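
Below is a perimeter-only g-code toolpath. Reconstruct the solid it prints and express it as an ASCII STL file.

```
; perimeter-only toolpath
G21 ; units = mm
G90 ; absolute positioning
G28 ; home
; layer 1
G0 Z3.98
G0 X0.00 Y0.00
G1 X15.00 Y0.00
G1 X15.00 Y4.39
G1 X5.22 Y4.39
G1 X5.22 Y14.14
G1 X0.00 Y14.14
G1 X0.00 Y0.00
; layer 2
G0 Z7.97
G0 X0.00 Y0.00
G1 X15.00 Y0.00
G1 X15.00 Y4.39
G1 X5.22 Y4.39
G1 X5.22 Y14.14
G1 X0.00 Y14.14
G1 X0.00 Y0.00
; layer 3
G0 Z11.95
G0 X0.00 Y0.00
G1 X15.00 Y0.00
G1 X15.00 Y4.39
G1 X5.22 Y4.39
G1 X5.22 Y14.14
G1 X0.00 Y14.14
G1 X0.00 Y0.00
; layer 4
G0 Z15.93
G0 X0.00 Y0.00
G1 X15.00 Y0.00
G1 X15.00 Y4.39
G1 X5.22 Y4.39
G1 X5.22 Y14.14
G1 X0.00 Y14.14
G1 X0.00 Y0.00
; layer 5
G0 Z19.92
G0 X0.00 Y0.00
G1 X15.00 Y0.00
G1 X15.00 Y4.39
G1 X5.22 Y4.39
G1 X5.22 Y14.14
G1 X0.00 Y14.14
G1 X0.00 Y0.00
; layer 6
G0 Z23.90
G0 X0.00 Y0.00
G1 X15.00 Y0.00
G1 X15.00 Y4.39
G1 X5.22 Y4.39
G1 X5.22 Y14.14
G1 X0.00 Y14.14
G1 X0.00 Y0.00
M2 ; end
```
solid part
  facet normal 0.0000 0.0000 -1.0000
    outer loop
      vertex 15.00 4.39 0.00
      vertex 15.00 0.00 0.00
      vertex 0.00 0.00 0.00
    endloop
  endfacet
  facet normal 0.0000 0.0000 -1.0000
    outer loop
      vertex 5.22 4.39 0.00
      vertex 15.00 4.39 0.00
      vertex 0.00 0.00 0.00
    endloop
  endfacet
  facet normal 0.0000 0.0000 -1.0000
    outer loop
      vertex 5.22 14.14 0.00
      vertex 5.22 4.39 0.00
      vertex 0.00 0.00 0.00
    endloop
  endfacet
  facet normal 0.0000 0.0000 -1.0000
    outer loop
      vertex 0.00 14.14 0.00
      vertex 5.22 14.14 0.00
      vertex 0.00 0.00 0.00
    endloop
  endfacet
  facet normal 0.0000 0.0000 1.0000
    outer loop
      vertex 0.00 0.00 23.90
      vertex 15.00 0.00 23.90
      vertex 15.00 4.39 23.90
    endloop
  endfacet
  facet normal 0.0000 0.0000 1.0000
    outer loop
      vertex 0.00 0.00 23.90
      vertex 15.00 4.39 23.90
      vertex 5.22 4.39 23.90
    endloop
  endfacet
  facet normal 0.0000 0.0000 1.0000
    outer loop
      vertex 0.00 0.00 23.90
      vertex 5.22 4.39 23.90
      vertex 5.22 14.14 23.90
    endloop
  endfacet
  facet normal 0.0000 0.0000 1.0000
    outer loop
      vertex 0.00 0.00 23.90
      vertex 5.22 14.14 23.90
      vertex 0.00 14.14 23.90
    endloop
  endfacet
  facet normal 0.0000 -1.0000 0.0000
    outer loop
      vertex 0.00 0.00 0.00
      vertex 15.00 0.00 0.00
      vertex 15.00 0.00 23.90
    endloop
  endfacet
  facet normal 0.0000 -1.0000 0.0000
    outer loop
      vertex 0.00 0.00 0.00
      vertex 15.00 0.00 23.90
      vertex 0.00 0.00 23.90
    endloop
  endfacet
  facet normal 1.0000 0.0000 0.0000
    outer loop
      vertex 15.00 0.00 0.00
      vertex 15.00 4.39 0.00
      vertex 15.00 4.39 23.90
    endloop
  endfacet
  facet normal 1.0000 0.0000 0.0000
    outer loop
      vertex 15.00 0.00 0.00
      vertex 15.00 4.39 23.90
      vertex 15.00 0.00 23.90
    endloop
  endfacet
  facet normal 0.0000 1.0000 0.0000
    outer loop
      vertex 15.00 4.39 0.00
      vertex 5.22 4.39 0.00
      vertex 5.22 4.39 23.90
    endloop
  endfacet
  facet normal 0.0000 1.0000 0.0000
    outer loop
      vertex 15.00 4.39 0.00
      vertex 5.22 4.39 23.90
      vertex 15.00 4.39 23.90
    endloop
  endfacet
  facet normal 1.0000 0.0000 0.0000
    outer loop
      vertex 5.22 4.39 0.00
      vertex 5.22 14.14 0.00
      vertex 5.22 14.14 23.90
    endloop
  endfacet
  facet normal 1.0000 0.0000 0.0000
    outer loop
      vertex 5.22 4.39 0.00
      vertex 5.22 14.14 23.90
      vertex 5.22 4.39 23.90
    endloop
  endfacet
  facet normal 0.0000 1.0000 0.0000
    outer loop
      vertex 5.22 14.14 0.00
      vertex 0.00 14.14 0.00
      vertex 0.00 14.14 23.90
    endloop
  endfacet
  facet normal 0.0000 1.0000 0.0000
    outer loop
      vertex 5.22 14.14 0.00
      vertex 0.00 14.14 23.90
      vertex 5.22 14.14 23.90
    endloop
  endfacet
  facet normal -1.0000 0.0000 0.0000
    outer loop
      vertex 0.00 14.14 0.00
      vertex 0.00 0.00 0.00
      vertex 0.00 0.00 23.90
    endloop
  endfacet
  facet normal -1.0000 0.0000 0.0000
    outer loop
      vertex 0.00 14.14 0.00
      vertex 0.00 0.00 23.90
      vertex 0.00 14.14 23.90
    endloop
  endfacet
endsolid part

The G0 Z moves step by Δz≈3.98 mm. Every layer's G1 loop is the same polygon, so the solid is a straight extrusion of it from z=0 to z≈23.9. Closing with flat bottom and top caps and triangulating gives 20 facets — an L-shaped prism: outer 15 × 14.1 mm, arm thicknesses ≈ 4.39 mm (horizontal) and 5.22 mm (vertical), extruded 23.9 mm in z.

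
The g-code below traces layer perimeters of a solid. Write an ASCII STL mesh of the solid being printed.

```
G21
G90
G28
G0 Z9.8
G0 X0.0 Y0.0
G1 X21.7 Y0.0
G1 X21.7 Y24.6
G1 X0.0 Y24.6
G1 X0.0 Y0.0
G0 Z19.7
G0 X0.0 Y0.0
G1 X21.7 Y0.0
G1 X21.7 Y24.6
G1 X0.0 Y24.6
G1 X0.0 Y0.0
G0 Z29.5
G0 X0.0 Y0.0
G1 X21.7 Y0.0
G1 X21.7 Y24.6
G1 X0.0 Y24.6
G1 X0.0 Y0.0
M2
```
solid part
  facet normal 0.0000 0.0000 -1.0000
    outer loop
      vertex 21.7 24.6 0.0
      vertex 21.7 0.0 0.0
      vertex 0.0 0.0 0.0
    endloop
  endfacet
  facet normal 0.0000 0.0000 -1.0000
    outer loop
      vertex 0.0 24.6 0.0
      vertex 21.7 24.6 0.0
      vertex 0.0 0.0 0.0
    endloop
  endfacet
  facet normal 0.0000 0.0000 1.0000
    outer loop
      vertex 0.0 0.0 29.5
      vertex 21.7 0.0 29.5
      vertex 21.7 24.6 29.5
    endloop
  endfacet
  facet normal 0.0000 0.0000 1.0000
    outer loop
      vertex 0.0 0.0 29.5
      vertex 21.7 24.6 29.5
      vertex 0.0 24.6 29.5
    endloop
  endfacet
  facet normal 0.0000 -1.0000 0.0000
    outer loop
      vertex 0.0 0.0 0.0
      vertex 21.7 0.0 0.0
      vertex 21.7 0.0 29.5
    endloop
  endfacet
  facet normal 0.0000 -1.0000 0.0000
    outer loop
      vertex 0.0 0.0 0.0
      vertex 21.7 0.0 29.5
      vertex 0.0 0.0 29.5
    endloop
  endfacet
  facet normal 0.0000 1.0000 0.0000
    outer loop
      vertex 21.7 24.6 29.5
      vertex 21.7 24.6 0.0
      vertex 0.0 24.6 0.0
    endloop
  endfacet
  facet normal 0.0000 1.0000 0.0000
    outer loop
      vertex 0.0 24.6 29.5
      vertex 21.7 24.6 29.5
      vertex 0.0 24.6 0.0
    endloop
  endfacet
  facet normal -1.0000 0.0000 0.0000
    outer loop
      vertex 0.0 24.6 29.5
      vertex 0.0 24.6 0.0
      vertex 0.0 0.0 0.0
    endloop
  endfacet
  facet normal -1.0000 0.0000 0.0000
    outer loop
      vertex 0.0 0.0 29.5
      vertex 0.0 24.6 29.5
      vertex 0.0 0.0 0.0
    endloop
  endfacet
  facet normal 1.0000 0.0000 0.0000
    outer loop
      vertex 21.7 0.0 0.0
      vertex 21.7 24.6 0.0
      vertex 21.7 24.6 29.5
    endloop
  endfacet
  facet normal 1.0000 0.0000 0.0000
    outer loop
      vertex 21.7 0.0 0.0
      vertex 21.7 24.6 29.5
      vertex 21.7 0.0 29.5
    endloop
  endfacet
endsolid part

The G0 Z moves step by Δz≈9.8 mm. Every layer's G1 loop is the same polygon, so the solid is a straight extrusion of it from z=0 to z≈29.5. Closing with flat bottom and top caps and triangulating gives 12 facets — a rectangular box, roughly 21.7 × 24.6 mm footprint and 29.5 mm tall.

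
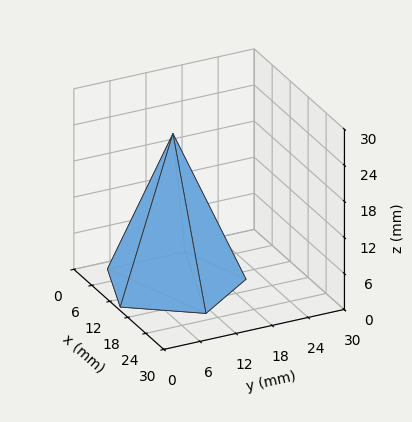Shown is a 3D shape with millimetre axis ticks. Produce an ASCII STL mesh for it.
Reading the render: the shape is a regular 5-sided pyramid, base circumscribed radius ≈ 11 mm, apex at z ≈ 25 mm (dimensions read to the nearest mm from the axis ticks). For the STL, each face is triangulated and given an outward normal.

solid part
  facet normal 0.0000 0.0000 -1.0000
    outer loop
      vertex 2.101 17.466 0.000
      vertex 14.399 21.462 0.000
      vertex 22.000 11.000 0.000
    endloop
  endfacet
  facet normal 0.0000 0.0000 -1.0000
    outer loop
      vertex 2.101 4.534 0.000
      vertex 2.101 17.466 0.000
      vertex 22.000 11.000 0.000
    endloop
  endfacet
  facet normal 0.0000 0.0000 -1.0000
    outer loop
      vertex 14.399 0.538 0.000
      vertex 2.101 4.534 0.000
      vertex 22.000 11.000 0.000
    endloop
  endfacet
  facet normal 0.7622 0.5537 0.3354
    outer loop
      vertex 22.000 11.000 0.000
      vertex 14.399 21.462 0.000
      vertex 11.000 11.000 25.000
    endloop
  endfacet
  facet normal -0.2911 0.8960 0.3354
    outer loop
      vertex 14.399 21.462 0.000
      vertex 2.101 17.466 0.000
      vertex 11.000 11.000 25.000
    endloop
  endfacet
  facet normal -0.9421 0.0000 0.3353
    outer loop
      vertex 2.101 17.466 0.000
      vertex 2.101 4.534 0.000
      vertex 11.000 11.000 25.000
    endloop
  endfacet
  facet normal -0.2911 -0.8960 0.3354
    outer loop
      vertex 2.101 4.534 0.000
      vertex 14.399 0.538 0.000
      vertex 11.000 11.000 25.000
    endloop
  endfacet
  facet normal 0.7622 -0.5537 0.3354
    outer loop
      vertex 14.399 0.538 0.000
      vertex 22.000 11.000 0.000
      vertex 11.000 11.000 25.000
    endloop
  endfacet
endsolid part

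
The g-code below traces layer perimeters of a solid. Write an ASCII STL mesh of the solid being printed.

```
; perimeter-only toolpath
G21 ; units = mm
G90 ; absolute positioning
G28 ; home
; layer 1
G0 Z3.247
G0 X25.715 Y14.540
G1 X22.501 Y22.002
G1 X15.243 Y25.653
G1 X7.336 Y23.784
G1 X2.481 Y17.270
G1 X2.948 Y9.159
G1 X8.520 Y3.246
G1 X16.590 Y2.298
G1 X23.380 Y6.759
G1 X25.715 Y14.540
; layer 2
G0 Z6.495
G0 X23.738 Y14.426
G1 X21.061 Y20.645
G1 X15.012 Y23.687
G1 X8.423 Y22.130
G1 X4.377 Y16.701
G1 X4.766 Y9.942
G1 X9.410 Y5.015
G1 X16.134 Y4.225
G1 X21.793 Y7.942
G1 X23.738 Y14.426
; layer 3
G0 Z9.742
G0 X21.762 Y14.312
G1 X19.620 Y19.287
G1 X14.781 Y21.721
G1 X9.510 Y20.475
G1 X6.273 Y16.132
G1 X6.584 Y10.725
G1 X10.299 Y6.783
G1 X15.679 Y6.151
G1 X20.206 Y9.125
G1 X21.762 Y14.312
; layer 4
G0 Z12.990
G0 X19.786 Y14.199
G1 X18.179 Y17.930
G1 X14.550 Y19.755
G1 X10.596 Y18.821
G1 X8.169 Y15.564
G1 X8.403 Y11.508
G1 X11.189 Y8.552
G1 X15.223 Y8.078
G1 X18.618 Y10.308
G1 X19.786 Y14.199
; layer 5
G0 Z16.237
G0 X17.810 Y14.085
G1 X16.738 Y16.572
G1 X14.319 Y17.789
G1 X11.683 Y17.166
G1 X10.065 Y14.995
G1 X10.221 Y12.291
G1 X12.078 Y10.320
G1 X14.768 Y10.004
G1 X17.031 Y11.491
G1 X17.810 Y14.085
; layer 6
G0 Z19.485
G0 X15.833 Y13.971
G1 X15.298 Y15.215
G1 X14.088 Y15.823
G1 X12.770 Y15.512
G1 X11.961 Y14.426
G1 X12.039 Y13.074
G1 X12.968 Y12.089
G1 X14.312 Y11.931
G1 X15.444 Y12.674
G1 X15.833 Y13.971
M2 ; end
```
solid part
  facet normal 0.0000 0.0000 -1.0000
    outer loop
      vertex 15.474 27.619 0.000
      vertex 23.942 23.360 0.000
      vertex 27.691 14.654 0.000
    endloop
  endfacet
  facet normal 0.0000 0.0000 -1.0000
    outer loop
      vertex 6.249 25.439 0.000
      vertex 15.474 27.619 0.000
      vertex 27.691 14.654 0.000
    endloop
  endfacet
  facet normal 0.0000 0.0000 -1.0000
    outer loop
      vertex 0.585 17.839 0.000
      vertex 6.249 25.439 0.000
      vertex 27.691 14.654 0.000
    endloop
  endfacet
  facet normal 0.0000 0.0000 -1.0000
    outer loop
      vertex 1.130 8.376 0.000
      vertex 0.585 17.839 0.000
      vertex 27.691 14.654 0.000
    endloop
  endfacet
  facet normal 0.0000 0.0000 -1.0000
    outer loop
      vertex 7.631 1.478 0.000
      vertex 1.130 8.376 0.000
      vertex 27.691 14.654 0.000
    endloop
  endfacet
  facet normal 0.0000 0.0000 -1.0000
    outer loop
      vertex 17.045 0.372 0.000
      vertex 7.631 1.478 0.000
      vertex 27.691 14.654 0.000
    endloop
  endfacet
  facet normal 0.0000 0.0000 -1.0000
    outer loop
      vertex 24.967 5.576 0.000
      vertex 17.045 0.372 0.000
      vertex 27.691 14.654 0.000
    endloop
  endfacet
  facet normal 0.7970 0.3432 0.4970
    outer loop
      vertex 27.691 14.654 0.000
      vertex 23.942 23.360 0.000
      vertex 13.857 13.857 22.732
    endloop
  endfacet
  facet normal 0.3899 0.7752 0.4970
    outer loop
      vertex 23.942 23.360 0.000
      vertex 15.474 27.619 0.000
      vertex 13.857 13.857 22.732
    endloop
  endfacet
  facet normal -0.1996 0.8445 0.4970
    outer loop
      vertex 15.474 27.619 0.000
      vertex 6.249 25.439 0.000
      vertex 13.857 13.857 22.732
    endloop
  endfacet
  facet normal -0.6958 0.5185 0.4970
    outer loop
      vertex 6.249 25.439 0.000
      vertex 0.585 17.839 0.000
      vertex 13.857 13.857 22.732
    endloop
  endfacet
  facet normal -0.8663 -0.0499 0.4970
    outer loop
      vertex 0.585 17.839 0.000
      vertex 1.130 8.376 0.000
      vertex 13.857 13.857 22.732
    endloop
  endfacet
  facet normal -0.6315 -0.5951 0.4970
    outer loop
      vertex 1.130 8.376 0.000
      vertex 7.631 1.478 0.000
      vertex 13.857 13.857 22.732
    endloop
  endfacet
  facet normal -0.1012 -0.8618 0.4970
    outer loop
      vertex 7.631 1.478 0.000
      vertex 17.045 0.372 0.000
      vertex 13.857 13.857 22.732
    endloop
  endfacet
  facet normal 0.4764 -0.7252 0.4970
    outer loop
      vertex 17.045 0.372 0.000
      vertex 24.967 5.576 0.000
      vertex 13.857 13.857 22.732
    endloop
  endfacet
  facet normal 0.8311 -0.2494 0.4970
    outer loop
      vertex 24.967 5.576 0.000
      vertex 27.691 14.654 0.000
      vertex 13.857 13.857 22.732
    endloop
  endfacet
endsolid part

The G0 Z moves step by Δz≈3.247 mm. The G1 loops shrink linearly with z, so the solid tapers from its base footprint up to z≈22.7. Closing with a flat bottom cap and the tapered top and triangulating gives 16 facets — a regular 9-sided pyramid, base circumscribed radius ≈ 13.9 mm, apex at z ≈ 22.7 mm.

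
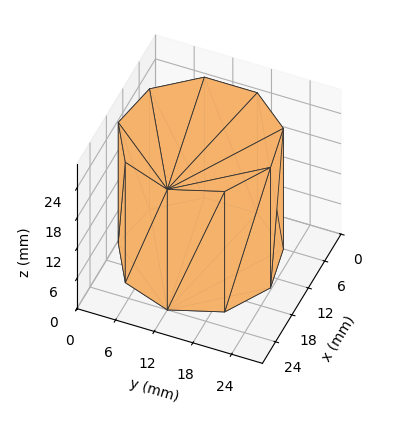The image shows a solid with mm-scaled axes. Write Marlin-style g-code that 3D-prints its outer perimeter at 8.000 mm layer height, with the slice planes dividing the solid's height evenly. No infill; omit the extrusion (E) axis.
Reading the render: the shape is a regular 9-sided prism (a cylinder approximated with 9 flat sides), circumscribed radius ≈ 12 mm, height ≈ 24 mm (dimensions read to the nearest mm from the axis ticks). For the g-code, the solid's height is divided into equal slices at the stated Δz and each level perimeter traced with G1 moves after a G0 lift.

; perimeter-only toolpath
G21 ; units = mm
G90 ; absolute positioning
G28 ; home
; layer 1
G0 Z8.000
G0 X24.000 Y12.000
G1 X21.193 Y19.713
G1 X14.084 Y23.818
G1 X6.000 Y22.392
G1 X0.724 Y16.104
G1 X0.724 Y7.896
G1 X6.000 Y1.608
G1 X14.084 Y0.182
G1 X21.193 Y4.287
G1 X24.000 Y12.000
; layer 2
G0 Z16.000
G0 X24.000 Y12.000
G1 X21.193 Y19.713
G1 X14.084 Y23.818
G1 X6.000 Y22.392
G1 X0.724 Y16.104
G1 X0.724 Y7.896
G1 X6.000 Y1.608
G1 X14.084 Y0.182
G1 X21.193 Y4.287
G1 X24.000 Y12.000
; layer 3
G0 Z24.000
G0 X24.000 Y12.000
G1 X21.193 Y19.713
G1 X14.084 Y23.818
G1 X6.000 Y22.392
G1 X0.724 Y16.104
G1 X0.724 Y7.896
G1 X6.000 Y1.608
G1 X14.084 Y0.182
G1 X21.193 Y4.287
G1 X24.000 Y12.000
M2 ; end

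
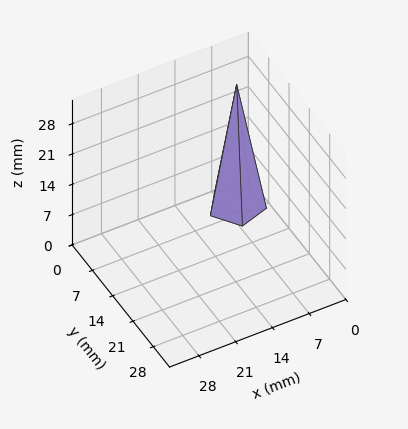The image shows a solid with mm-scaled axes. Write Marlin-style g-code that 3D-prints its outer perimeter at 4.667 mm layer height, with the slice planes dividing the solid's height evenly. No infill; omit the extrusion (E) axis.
Reading the render: the shape is a regular 5-sided pyramid, base circumscribed radius ≈ 5 mm, apex at z ≈ 28 mm (dimensions read to the nearest mm from the axis ticks). For the g-code, the solid's height is divided into equal slices at the stated Δz and each level perimeter traced with G1 moves after a G0 lift.

; perimeter-only toolpath
G21 ; units = mm
G90 ; absolute positioning
G28 ; home
; layer 1
G0 Z4.667
G0 X9.167 Y5.000
G1 X6.287 Y8.963
G1 X1.629 Y7.449
G1 X1.629 Y2.551
G1 X6.287 Y1.038
G1 X9.167 Y5.000
; layer 2
G0 Z9.333
G0 X8.333 Y5.000
G1 X6.030 Y8.170
G1 X2.303 Y6.959
G1 X2.303 Y3.041
G1 X6.030 Y1.830
G1 X8.333 Y5.000
; layer 3
G0 Z14.000
G0 X7.500 Y5.000
G1 X5.772 Y7.378
G1 X2.978 Y6.470
G1 X2.978 Y3.530
G1 X5.772 Y2.623
G1 X7.500 Y5.000
; layer 4
G0 Z18.667
G0 X6.667 Y5.000
G1 X5.515 Y6.585
G1 X3.652 Y5.980
G1 X3.652 Y4.020
G1 X5.515 Y3.415
G1 X6.667 Y5.000
; layer 5
G0 Z23.333
G0 X5.833 Y5.000
G1 X5.258 Y5.793
G1 X4.326 Y5.490
G1 X4.326 Y4.510
G1 X5.258 Y4.208
G1 X5.833 Y5.000
M2 ; end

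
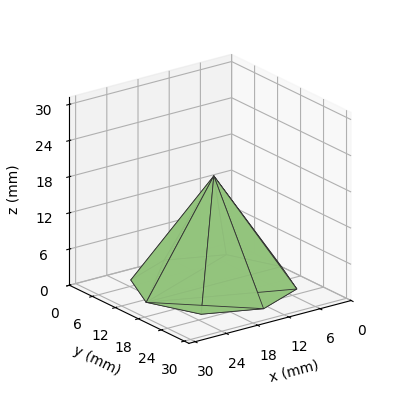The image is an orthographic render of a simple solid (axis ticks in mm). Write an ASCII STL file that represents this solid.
Reading the render: the shape is a regular 8-sided pyramid, base circumscribed radius ≈ 13 mm, apex at z ≈ 18 mm (dimensions read to the nearest mm from the axis ticks). For the STL, each face is triangulated and given an outward normal.

solid part
  facet normal 0.0000 0.0000 -1.0000
    outer loop
      vertex 13.00 26.00 0.00
      vertex 22.19 22.19 0.00
      vertex 26.00 13.00 0.00
    endloop
  endfacet
  facet normal 0.0000 0.0000 -1.0000
    outer loop
      vertex 3.81 22.19 0.00
      vertex 13.00 26.00 0.00
      vertex 26.00 13.00 0.00
    endloop
  endfacet
  facet normal 0.0000 0.0000 -1.0000
    outer loop
      vertex 0.00 13.00 0.00
      vertex 3.81 22.19 0.00
      vertex 26.00 13.00 0.00
    endloop
  endfacet
  facet normal 0.0000 0.0000 -1.0000
    outer loop
      vertex 3.81 3.81 0.00
      vertex 0.00 13.00 0.00
      vertex 26.00 13.00 0.00
    endloop
  endfacet
  facet normal 0.0000 0.0000 -1.0000
    outer loop
      vertex 13.00 0.00 0.00
      vertex 3.81 3.81 0.00
      vertex 26.00 13.00 0.00
    endloop
  endfacet
  facet normal 0.0000 0.0000 -1.0000
    outer loop
      vertex 22.19 3.81 0.00
      vertex 13.00 0.00 0.00
      vertex 26.00 13.00 0.00
    endloop
  endfacet
  facet normal 0.7684 0.3186 0.5550
    outer loop
      vertex 26.00 13.00 0.00
      vertex 22.19 22.19 0.00
      vertex 13.00 13.00 18.00
    endloop
  endfacet
  facet normal 0.3186 0.7684 0.5550
    outer loop
      vertex 22.19 22.19 0.00
      vertex 13.00 26.00 0.00
      vertex 13.00 13.00 18.00
    endloop
  endfacet
  facet normal -0.3186 0.7684 0.5550
    outer loop
      vertex 13.00 26.00 0.00
      vertex 3.81 22.19 0.00
      vertex 13.00 13.00 18.00
    endloop
  endfacet
  facet normal -0.7684 0.3186 0.5550
    outer loop
      vertex 3.81 22.19 0.00
      vertex 0.00 13.00 0.00
      vertex 13.00 13.00 18.00
    endloop
  endfacet
  facet normal -0.7684 -0.3186 0.5550
    outer loop
      vertex 0.00 13.00 0.00
      vertex 3.81 3.81 0.00
      vertex 13.00 13.00 18.00
    endloop
  endfacet
  facet normal -0.3186 -0.7684 0.5550
    outer loop
      vertex 3.81 3.81 0.00
      vertex 13.00 0.00 0.00
      vertex 13.00 13.00 18.00
    endloop
  endfacet
  facet normal 0.3186 -0.7684 0.5550
    outer loop
      vertex 13.00 0.00 0.00
      vertex 22.19 3.81 0.00
      vertex 13.00 13.00 18.00
    endloop
  endfacet
  facet normal 0.7684 -0.3186 0.5550
    outer loop
      vertex 22.19 3.81 0.00
      vertex 26.00 13.00 0.00
      vertex 13.00 13.00 18.00
    endloop
  endfacet
endsolid part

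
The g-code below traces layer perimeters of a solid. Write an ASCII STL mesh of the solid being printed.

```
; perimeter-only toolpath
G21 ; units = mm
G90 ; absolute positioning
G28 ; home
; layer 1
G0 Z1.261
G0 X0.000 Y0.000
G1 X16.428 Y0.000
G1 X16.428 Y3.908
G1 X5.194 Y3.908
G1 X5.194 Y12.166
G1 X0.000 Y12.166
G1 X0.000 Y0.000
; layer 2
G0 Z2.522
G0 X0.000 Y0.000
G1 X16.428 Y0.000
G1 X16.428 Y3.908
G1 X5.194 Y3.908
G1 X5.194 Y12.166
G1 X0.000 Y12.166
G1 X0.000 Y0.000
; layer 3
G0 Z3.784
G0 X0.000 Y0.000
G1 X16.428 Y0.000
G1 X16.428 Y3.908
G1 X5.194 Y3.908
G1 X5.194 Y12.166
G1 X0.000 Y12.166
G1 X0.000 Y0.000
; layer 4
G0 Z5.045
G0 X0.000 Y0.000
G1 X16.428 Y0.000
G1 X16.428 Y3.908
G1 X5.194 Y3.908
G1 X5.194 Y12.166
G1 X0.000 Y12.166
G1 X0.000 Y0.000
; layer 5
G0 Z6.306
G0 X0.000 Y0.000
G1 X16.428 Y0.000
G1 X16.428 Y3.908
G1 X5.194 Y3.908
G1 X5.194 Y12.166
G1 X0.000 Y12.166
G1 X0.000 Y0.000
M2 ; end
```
solid part
  facet normal 0.0000 0.0000 -1.0000
    outer loop
      vertex 16.428 3.908 0.000
      vertex 16.428 0.000 0.000
      vertex 0.000 0.000 0.000
    endloop
  endfacet
  facet normal 0.0000 0.0000 -1.0000
    outer loop
      vertex 5.194 3.908 0.000
      vertex 16.428 3.908 0.000
      vertex 0.000 0.000 0.000
    endloop
  endfacet
  facet normal 0.0000 0.0000 -1.0000
    outer loop
      vertex 5.194 12.166 0.000
      vertex 5.194 3.908 0.000
      vertex 0.000 0.000 0.000
    endloop
  endfacet
  facet normal 0.0000 0.0000 -1.0000
    outer loop
      vertex 0.000 12.166 0.000
      vertex 5.194 12.166 0.000
      vertex 0.000 0.000 0.000
    endloop
  endfacet
  facet normal 0.0000 0.0000 1.0000
    outer loop
      vertex 0.000 0.000 6.306
      vertex 16.428 0.000 6.306
      vertex 16.428 3.908 6.306
    endloop
  endfacet
  facet normal 0.0000 0.0000 1.0000
    outer loop
      vertex 0.000 0.000 6.306
      vertex 16.428 3.908 6.306
      vertex 5.194 3.908 6.306
    endloop
  endfacet
  facet normal 0.0000 0.0000 1.0000
    outer loop
      vertex 0.000 0.000 6.306
      vertex 5.194 3.908 6.306
      vertex 5.194 12.166 6.306
    endloop
  endfacet
  facet normal 0.0000 0.0000 1.0000
    outer loop
      vertex 0.000 0.000 6.306
      vertex 5.194 12.166 6.306
      vertex 0.000 12.166 6.306
    endloop
  endfacet
  facet normal 0.0000 -1.0000 0.0000
    outer loop
      vertex 0.000 0.000 0.000
      vertex 16.428 0.000 0.000
      vertex 16.428 0.000 6.306
    endloop
  endfacet
  facet normal 0.0000 -1.0000 0.0000
    outer loop
      vertex 0.000 0.000 0.000
      vertex 16.428 0.000 6.306
      vertex 0.000 0.000 6.306
    endloop
  endfacet
  facet normal 1.0000 0.0000 0.0000
    outer loop
      vertex 16.428 0.000 0.000
      vertex 16.428 3.908 0.000
      vertex 16.428 3.908 6.306
    endloop
  endfacet
  facet normal 1.0000 0.0000 0.0000
    outer loop
      vertex 16.428 0.000 0.000
      vertex 16.428 3.908 6.306
      vertex 16.428 0.000 6.306
    endloop
  endfacet
  facet normal 0.0000 1.0000 0.0000
    outer loop
      vertex 16.428 3.908 0.000
      vertex 5.194 3.908 0.000
      vertex 5.194 3.908 6.306
    endloop
  endfacet
  facet normal 0.0000 1.0000 0.0000
    outer loop
      vertex 16.428 3.908 0.000
      vertex 5.194 3.908 6.306
      vertex 16.428 3.908 6.306
    endloop
  endfacet
  facet normal 1.0000 0.0000 0.0000
    outer loop
      vertex 5.194 3.908 0.000
      vertex 5.194 12.166 0.000
      vertex 5.194 12.166 6.306
    endloop
  endfacet
  facet normal 1.0000 0.0000 0.0000
    outer loop
      vertex 5.194 3.908 0.000
      vertex 5.194 12.166 6.306
      vertex 5.194 3.908 6.306
    endloop
  endfacet
  facet normal 0.0000 1.0000 0.0000
    outer loop
      vertex 5.194 12.166 0.000
      vertex 0.000 12.166 0.000
      vertex 0.000 12.166 6.306
    endloop
  endfacet
  facet normal 0.0000 1.0000 0.0000
    outer loop
      vertex 5.194 12.166 0.000
      vertex 0.000 12.166 6.306
      vertex 5.194 12.166 6.306
    endloop
  endfacet
  facet normal -1.0000 0.0000 0.0000
    outer loop
      vertex 0.000 12.166 0.000
      vertex 0.000 0.000 0.000
      vertex 0.000 0.000 6.306
    endloop
  endfacet
  facet normal -1.0000 0.0000 0.0000
    outer loop
      vertex 0.000 12.166 0.000
      vertex 0.000 0.000 6.306
      vertex 0.000 12.166 6.306
    endloop
  endfacet
endsolid part

The G0 Z moves step by Δz≈1.261 mm. Every layer's G1 loop is the same polygon, so the solid is a straight extrusion of it from z=0 to z≈6.31. Closing with flat bottom and top caps and triangulating gives 20 facets — an L-shaped prism: outer 16.4 × 12.2 mm, arm thicknesses ≈ 3.91 mm (horizontal) and 5.19 mm (vertical), extruded 6.31 mm in z.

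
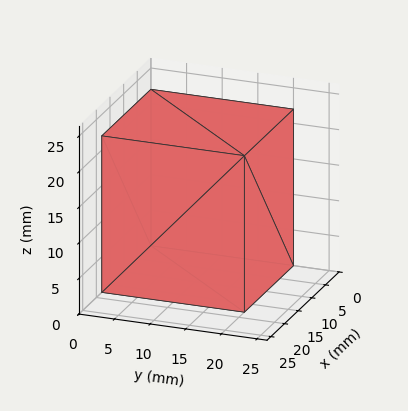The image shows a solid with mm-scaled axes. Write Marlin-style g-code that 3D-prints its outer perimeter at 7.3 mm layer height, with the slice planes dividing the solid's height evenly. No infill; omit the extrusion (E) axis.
Reading the render: the shape is a rectangular box, roughly 18 × 20 mm footprint and 22 mm tall (dimensions read to the nearest mm from the axis ticks). For the g-code, the solid's height is divided into equal slices at the stated Δz and each level perimeter traced with G1 moves after a G0 lift.

; perimeter-only toolpath
G21 ; units = mm
G90 ; absolute positioning
G28 ; home
; layer 1
G0 Z7.3
G0 X0.0 Y0.0
G1 X18.0 Y0.0
G1 X18.0 Y20.0
G1 X0.0 Y20.0
G1 X0.0 Y0.0
; layer 2
G0 Z14.7
G0 X0.0 Y0.0
G1 X18.0 Y0.0
G1 X18.0 Y20.0
G1 X0.0 Y20.0
G1 X0.0 Y0.0
; layer 3
G0 Z22.0
G0 X0.0 Y0.0
G1 X18.0 Y0.0
G1 X18.0 Y20.0
G1 X0.0 Y20.0
G1 X0.0 Y0.0
M2 ; end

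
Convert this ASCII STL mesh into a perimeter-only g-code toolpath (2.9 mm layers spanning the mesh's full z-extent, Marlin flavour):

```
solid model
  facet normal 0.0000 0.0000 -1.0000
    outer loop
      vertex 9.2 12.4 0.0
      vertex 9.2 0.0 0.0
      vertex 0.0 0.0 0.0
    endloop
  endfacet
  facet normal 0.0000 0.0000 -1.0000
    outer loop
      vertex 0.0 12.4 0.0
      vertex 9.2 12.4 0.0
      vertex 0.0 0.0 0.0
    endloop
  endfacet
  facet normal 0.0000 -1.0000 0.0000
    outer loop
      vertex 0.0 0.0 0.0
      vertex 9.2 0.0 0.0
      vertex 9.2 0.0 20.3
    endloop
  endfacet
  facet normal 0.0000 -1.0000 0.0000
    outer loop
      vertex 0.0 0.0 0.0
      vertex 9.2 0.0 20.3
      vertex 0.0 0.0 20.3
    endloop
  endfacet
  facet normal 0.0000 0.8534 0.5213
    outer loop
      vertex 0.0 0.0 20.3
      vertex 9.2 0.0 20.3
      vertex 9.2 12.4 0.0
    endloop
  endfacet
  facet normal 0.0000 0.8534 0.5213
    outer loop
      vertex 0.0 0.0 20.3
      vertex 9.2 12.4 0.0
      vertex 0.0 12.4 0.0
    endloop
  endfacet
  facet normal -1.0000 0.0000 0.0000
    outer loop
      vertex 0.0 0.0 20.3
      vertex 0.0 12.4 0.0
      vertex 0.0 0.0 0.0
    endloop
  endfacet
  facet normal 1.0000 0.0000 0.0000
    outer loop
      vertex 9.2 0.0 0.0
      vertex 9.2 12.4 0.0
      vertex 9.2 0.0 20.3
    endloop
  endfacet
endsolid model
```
; perimeter-only toolpath
G21 ; units = mm
G90 ; absolute positioning
G28 ; home
; layer 1
G0 Z2.9
G0 X0.0 Y0.0
G1 X9.2 Y0.0
G1 X9.2 Y10.6
G1 X0.0 Y10.6
G1 X0.0 Y0.0
; layer 2
G0 Z5.8
G0 X0.0 Y0.0
G1 X9.2 Y0.0
G1 X9.2 Y8.9
G1 X0.0 Y8.9
G1 X0.0 Y0.0
; layer 3
G0 Z8.7
G0 X0.0 Y0.0
G1 X9.2 Y0.0
G1 X9.2 Y7.1
G1 X0.0 Y7.1
G1 X0.0 Y0.0
; layer 4
G0 Z11.6
G0 X0.0 Y0.0
G1 X9.2 Y0.0
G1 X9.2 Y5.3
G1 X0.0 Y5.3
G1 X0.0 Y0.0
; layer 5
G0 Z14.5
G0 X0.0 Y0.0
G1 X9.2 Y0.0
G1 X9.2 Y3.5
G1 X0.0 Y3.5
G1 X0.0 Y0.0
; layer 6
G0 Z17.4
G0 X0.0 Y0.0
G1 X9.2 Y0.0
G1 X9.2 Y1.8
G1 X0.0 Y1.8
G1 X0.0 Y0.0
M2 ; end

The solid is a wedge (ramp): 9.2 × 12.4 mm base, rising to 20.3 mm along the y=0 edge and sloping linearly to z=0 at y=12.4. Slicing at Δz = 2.9 mm — 7 equal slices spanning the solid's height, so layer i sits at z = i·h/7 — gives 6 non-empty perimeters. Each is a 4-segment closed polygon; G0 lifts to the layer z and rapids to the start vertex, then G1 traces the edges. The cross-section shrinks linearly with z (the slice at the apex is degenerate and omitted).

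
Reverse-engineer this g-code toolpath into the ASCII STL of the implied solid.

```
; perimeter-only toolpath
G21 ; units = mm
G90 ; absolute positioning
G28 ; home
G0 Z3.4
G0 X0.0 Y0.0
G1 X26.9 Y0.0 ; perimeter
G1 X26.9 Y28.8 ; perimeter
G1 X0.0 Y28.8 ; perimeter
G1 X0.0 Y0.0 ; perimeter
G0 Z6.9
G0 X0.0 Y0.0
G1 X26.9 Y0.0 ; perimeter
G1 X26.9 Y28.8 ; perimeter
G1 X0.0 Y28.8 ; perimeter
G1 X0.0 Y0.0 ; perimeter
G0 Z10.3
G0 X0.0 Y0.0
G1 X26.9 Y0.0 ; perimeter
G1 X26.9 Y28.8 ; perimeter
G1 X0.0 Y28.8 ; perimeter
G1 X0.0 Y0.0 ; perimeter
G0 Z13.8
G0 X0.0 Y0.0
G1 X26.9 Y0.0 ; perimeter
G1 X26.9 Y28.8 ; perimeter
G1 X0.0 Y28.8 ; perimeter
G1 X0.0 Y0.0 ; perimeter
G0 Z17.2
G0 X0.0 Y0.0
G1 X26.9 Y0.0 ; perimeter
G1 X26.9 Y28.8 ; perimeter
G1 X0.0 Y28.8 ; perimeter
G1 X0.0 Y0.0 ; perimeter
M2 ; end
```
solid part
  facet normal 0.0000 0.0000 -1.0000
    outer loop
      vertex 26.9 28.8 0.0
      vertex 26.9 0.0 0.0
      vertex 0.0 0.0 0.0
    endloop
  endfacet
  facet normal 0.0000 0.0000 -1.0000
    outer loop
      vertex 0.0 28.8 0.0
      vertex 26.9 28.8 0.0
      vertex 0.0 0.0 0.0
    endloop
  endfacet
  facet normal 0.0000 0.0000 1.0000
    outer loop
      vertex 0.0 0.0 17.2
      vertex 26.9 0.0 17.2
      vertex 26.9 28.8 17.2
    endloop
  endfacet
  facet normal 0.0000 0.0000 1.0000
    outer loop
      vertex 0.0 0.0 17.2
      vertex 26.9 28.8 17.2
      vertex 0.0 28.8 17.2
    endloop
  endfacet
  facet normal 0.0000 -1.0000 0.0000
    outer loop
      vertex 0.0 0.0 0.0
      vertex 26.9 0.0 0.0
      vertex 26.9 0.0 17.2
    endloop
  endfacet
  facet normal 0.0000 -1.0000 0.0000
    outer loop
      vertex 0.0 0.0 0.0
      vertex 26.9 0.0 17.2
      vertex 0.0 0.0 17.2
    endloop
  endfacet
  facet normal 0.0000 1.0000 0.0000
    outer loop
      vertex 26.9 28.8 17.2
      vertex 26.9 28.8 0.0
      vertex 0.0 28.8 0.0
    endloop
  endfacet
  facet normal 0.0000 1.0000 0.0000
    outer loop
      vertex 0.0 28.8 17.2
      vertex 26.9 28.8 17.2
      vertex 0.0 28.8 0.0
    endloop
  endfacet
  facet normal -1.0000 0.0000 0.0000
    outer loop
      vertex 0.0 28.8 17.2
      vertex 0.0 28.8 0.0
      vertex 0.0 0.0 0.0
    endloop
  endfacet
  facet normal -1.0000 0.0000 0.0000
    outer loop
      vertex 0.0 0.0 17.2
      vertex 0.0 28.8 17.2
      vertex 0.0 0.0 0.0
    endloop
  endfacet
  facet normal 1.0000 0.0000 0.0000
    outer loop
      vertex 26.9 0.0 0.0
      vertex 26.9 28.8 0.0
      vertex 26.9 28.8 17.2
    endloop
  endfacet
  facet normal 1.0000 0.0000 0.0000
    outer loop
      vertex 26.9 0.0 0.0
      vertex 26.9 28.8 17.2
      vertex 26.9 0.0 17.2
    endloop
  endfacet
endsolid part

The G0 Z moves step by Δz≈3.4 mm. Every layer's G1 loop is the same polygon, so the solid is a straight extrusion of it from z=0 to z≈17.2. Closing with flat bottom and top caps and triangulating gives 12 facets — a rectangular box, roughly 26.9 × 28.8 mm footprint and 17.2 mm tall.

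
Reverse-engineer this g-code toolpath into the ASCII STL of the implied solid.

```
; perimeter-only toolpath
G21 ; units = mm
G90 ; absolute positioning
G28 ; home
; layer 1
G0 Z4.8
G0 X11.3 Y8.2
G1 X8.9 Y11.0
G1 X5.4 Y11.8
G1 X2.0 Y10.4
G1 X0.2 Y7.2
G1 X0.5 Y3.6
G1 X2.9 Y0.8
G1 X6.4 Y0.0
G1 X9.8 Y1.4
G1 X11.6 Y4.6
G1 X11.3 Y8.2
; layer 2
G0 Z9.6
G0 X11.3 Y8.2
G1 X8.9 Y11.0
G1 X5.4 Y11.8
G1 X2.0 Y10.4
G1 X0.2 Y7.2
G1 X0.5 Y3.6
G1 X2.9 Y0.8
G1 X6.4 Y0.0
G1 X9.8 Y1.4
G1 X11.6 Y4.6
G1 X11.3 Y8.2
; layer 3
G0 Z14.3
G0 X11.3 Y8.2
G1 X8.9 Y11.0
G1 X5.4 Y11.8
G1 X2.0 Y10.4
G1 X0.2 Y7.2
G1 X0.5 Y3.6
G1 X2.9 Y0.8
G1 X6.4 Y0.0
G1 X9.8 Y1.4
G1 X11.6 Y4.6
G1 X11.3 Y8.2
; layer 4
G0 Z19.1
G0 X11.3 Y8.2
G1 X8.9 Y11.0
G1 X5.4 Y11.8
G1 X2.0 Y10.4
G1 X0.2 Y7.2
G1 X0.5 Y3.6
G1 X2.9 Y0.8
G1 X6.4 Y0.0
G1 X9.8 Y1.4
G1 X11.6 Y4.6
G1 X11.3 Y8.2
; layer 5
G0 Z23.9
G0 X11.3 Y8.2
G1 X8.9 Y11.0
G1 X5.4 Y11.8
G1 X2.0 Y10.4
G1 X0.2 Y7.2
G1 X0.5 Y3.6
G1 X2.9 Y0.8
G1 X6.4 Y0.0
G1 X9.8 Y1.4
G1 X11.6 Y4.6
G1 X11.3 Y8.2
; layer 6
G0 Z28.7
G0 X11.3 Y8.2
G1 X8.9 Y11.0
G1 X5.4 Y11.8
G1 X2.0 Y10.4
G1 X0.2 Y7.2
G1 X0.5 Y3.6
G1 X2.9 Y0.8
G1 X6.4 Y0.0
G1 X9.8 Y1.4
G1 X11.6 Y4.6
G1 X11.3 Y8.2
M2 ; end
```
solid part
  facet normal 0.0000 0.0000 -1.0000
    outer loop
      vertex 5.4 11.8 0.0
      vertex 8.9 11.0 0.0
      vertex 11.3 8.2 0.0
    endloop
  endfacet
  facet normal 0.0000 0.0000 -1.0000
    outer loop
      vertex 2.0 10.4 0.0
      vertex 5.4 11.8 0.0
      vertex 11.3 8.2 0.0
    endloop
  endfacet
  facet normal 0.0000 0.0000 -1.0000
    outer loop
      vertex 0.2 7.2 0.0
      vertex 2.0 10.4 0.0
      vertex 11.3 8.2 0.0
    endloop
  endfacet
  facet normal 0.0000 0.0000 -1.0000
    outer loop
      vertex 0.5 3.6 0.0
      vertex 0.2 7.2 0.0
      vertex 11.3 8.2 0.0
    endloop
  endfacet
  facet normal 0.0000 0.0000 -1.0000
    outer loop
      vertex 2.9 0.8 0.0
      vertex 0.5 3.6 0.0
      vertex 11.3 8.2 0.0
    endloop
  endfacet
  facet normal 0.0000 0.0000 -1.0000
    outer loop
      vertex 6.4 0.0 0.0
      vertex 2.9 0.8 0.0
      vertex 11.3 8.2 0.0
    endloop
  endfacet
  facet normal 0.0000 0.0000 -1.0000
    outer loop
      vertex 9.8 1.4 0.0
      vertex 6.4 0.0 0.0
      vertex 11.3 8.2 0.0
    endloop
  endfacet
  facet normal 0.0000 0.0000 -1.0000
    outer loop
      vertex 11.6 4.6 0.0
      vertex 9.8 1.4 0.0
      vertex 11.3 8.2 0.0
    endloop
  endfacet
  facet normal 0.0000 0.0000 1.0000
    outer loop
      vertex 11.3 8.2 28.7
      vertex 8.9 11.0 28.7
      vertex 5.4 11.8 28.7
    endloop
  endfacet
  facet normal 0.0000 0.0000 1.0000
    outer loop
      vertex 11.3 8.2 28.7
      vertex 5.4 11.8 28.7
      vertex 2.0 10.4 28.7
    endloop
  endfacet
  facet normal 0.0000 0.0000 1.0000
    outer loop
      vertex 11.3 8.2 28.7
      vertex 2.0 10.4 28.7
      vertex 0.2 7.2 28.7
    endloop
  endfacet
  facet normal 0.0000 0.0000 1.0000
    outer loop
      vertex 11.3 8.2 28.7
      vertex 0.2 7.2 28.7
      vertex 0.5 3.6 28.7
    endloop
  endfacet
  facet normal 0.0000 0.0000 1.0000
    outer loop
      vertex 11.3 8.2 28.7
      vertex 0.5 3.6 28.7
      vertex 2.9 0.8 28.7
    endloop
  endfacet
  facet normal 0.0000 0.0000 1.0000
    outer loop
      vertex 11.3 8.2 28.7
      vertex 2.9 0.8 28.7
      vertex 6.4 0.0 28.7
    endloop
  endfacet
  facet normal 0.0000 0.0000 1.0000
    outer loop
      vertex 11.3 8.2 28.7
      vertex 6.4 0.0 28.7
      vertex 9.8 1.4 28.7
    endloop
  endfacet
  facet normal 0.0000 0.0000 1.0000
    outer loop
      vertex 11.3 8.2 28.7
      vertex 9.8 1.4 28.7
      vertex 11.6 4.6 28.7
    endloop
  endfacet
  facet normal 0.7593 0.6508 0.0000
    outer loop
      vertex 11.3 8.2 0.0
      vertex 8.9 11.0 0.0
      vertex 8.9 11.0 28.7
    endloop
  endfacet
  facet normal 0.7593 0.6508 0.0000
    outer loop
      vertex 11.3 8.2 0.0
      vertex 8.9 11.0 28.7
      vertex 11.3 8.2 28.7
    endloop
  endfacet
  facet normal 0.2228 0.9749 0.0000
    outer loop
      vertex 8.9 11.0 0.0
      vertex 5.4 11.8 0.0
      vertex 5.4 11.8 28.7
    endloop
  endfacet
  facet normal 0.2228 0.9749 0.0000
    outer loop
      vertex 8.9 11.0 0.0
      vertex 5.4 11.8 28.7
      vertex 8.9 11.0 28.7
    endloop
  endfacet
  facet normal -0.3807 0.9247 0.0000
    outer loop
      vertex 5.4 11.8 0.0
      vertex 2.0 10.4 0.0
      vertex 2.0 10.4 28.7
    endloop
  endfacet
  facet normal -0.3807 0.9247 0.0000
    outer loop
      vertex 5.4 11.8 0.0
      vertex 2.0 10.4 28.7
      vertex 5.4 11.8 28.7
    endloop
  endfacet
  facet normal -0.8716 0.4903 0.0000
    outer loop
      vertex 2.0 10.4 0.0
      vertex 0.2 7.2 0.0
      vertex 0.2 7.2 28.7
    endloop
  endfacet
  facet normal -0.8716 0.4903 0.0000
    outer loop
      vertex 2.0 10.4 0.0
      vertex 0.2 7.2 28.7
      vertex 2.0 10.4 28.7
    endloop
  endfacet
  facet normal -0.9965 -0.0830 0.0000
    outer loop
      vertex 0.2 7.2 0.0
      vertex 0.5 3.6 0.0
      vertex 0.5 3.6 28.7
    endloop
  endfacet
  facet normal -0.9965 -0.0830 0.0000
    outer loop
      vertex 0.2 7.2 0.0
      vertex 0.5 3.6 28.7
      vertex 0.2 7.2 28.7
    endloop
  endfacet
  facet normal -0.7593 -0.6508 0.0000
    outer loop
      vertex 0.5 3.6 0.0
      vertex 2.9 0.8 0.0
      vertex 2.9 0.8 28.7
    endloop
  endfacet
  facet normal -0.7593 -0.6508 0.0000
    outer loop
      vertex 0.5 3.6 0.0
      vertex 2.9 0.8 28.7
      vertex 0.5 3.6 28.7
    endloop
  endfacet
  facet normal -0.2228 -0.9749 0.0000
    outer loop
      vertex 2.9 0.8 0.0
      vertex 6.4 0.0 0.0
      vertex 6.4 0.0 28.7
    endloop
  endfacet
  facet normal -0.2228 -0.9749 0.0000
    outer loop
      vertex 2.9 0.8 0.0
      vertex 6.4 0.0 28.7
      vertex 2.9 0.8 28.7
    endloop
  endfacet
  facet normal 0.3807 -0.9247 0.0000
    outer loop
      vertex 6.4 0.0 0.0
      vertex 9.8 1.4 0.0
      vertex 9.8 1.4 28.7
    endloop
  endfacet
  facet normal 0.3807 -0.9247 0.0000
    outer loop
      vertex 6.4 0.0 0.0
      vertex 9.8 1.4 28.7
      vertex 6.4 0.0 28.7
    endloop
  endfacet
  facet normal 0.8716 -0.4903 0.0000
    outer loop
      vertex 9.8 1.4 0.0
      vertex 11.6 4.6 0.0
      vertex 11.6 4.6 28.7
    endloop
  endfacet
  facet normal 0.8716 -0.4903 0.0000
    outer loop
      vertex 9.8 1.4 0.0
      vertex 11.6 4.6 28.7
      vertex 9.8 1.4 28.7
    endloop
  endfacet
  facet normal 0.9965 0.0830 0.0000
    outer loop
      vertex 11.6 4.6 0.0
      vertex 11.3 8.2 0.0
      vertex 11.3 8.2 28.7
    endloop
  endfacet
  facet normal 0.9965 0.0830 0.0000
    outer loop
      vertex 11.6 4.6 0.0
      vertex 11.3 8.2 28.7
      vertex 11.6 4.6 28.7
    endloop
  endfacet
endsolid part

The G0 Z moves step by Δz≈4.8 mm. Every layer's G1 loop is the same polygon, so the solid is a straight extrusion of it from z=0 to z≈28.7. Closing with flat bottom and top caps and triangulating gives 36 facets — a regular 10-sided prism (a cylinder approximated with 10 flat sides), circumscribed radius ≈ 5.9 mm, height ≈ 28.7 mm.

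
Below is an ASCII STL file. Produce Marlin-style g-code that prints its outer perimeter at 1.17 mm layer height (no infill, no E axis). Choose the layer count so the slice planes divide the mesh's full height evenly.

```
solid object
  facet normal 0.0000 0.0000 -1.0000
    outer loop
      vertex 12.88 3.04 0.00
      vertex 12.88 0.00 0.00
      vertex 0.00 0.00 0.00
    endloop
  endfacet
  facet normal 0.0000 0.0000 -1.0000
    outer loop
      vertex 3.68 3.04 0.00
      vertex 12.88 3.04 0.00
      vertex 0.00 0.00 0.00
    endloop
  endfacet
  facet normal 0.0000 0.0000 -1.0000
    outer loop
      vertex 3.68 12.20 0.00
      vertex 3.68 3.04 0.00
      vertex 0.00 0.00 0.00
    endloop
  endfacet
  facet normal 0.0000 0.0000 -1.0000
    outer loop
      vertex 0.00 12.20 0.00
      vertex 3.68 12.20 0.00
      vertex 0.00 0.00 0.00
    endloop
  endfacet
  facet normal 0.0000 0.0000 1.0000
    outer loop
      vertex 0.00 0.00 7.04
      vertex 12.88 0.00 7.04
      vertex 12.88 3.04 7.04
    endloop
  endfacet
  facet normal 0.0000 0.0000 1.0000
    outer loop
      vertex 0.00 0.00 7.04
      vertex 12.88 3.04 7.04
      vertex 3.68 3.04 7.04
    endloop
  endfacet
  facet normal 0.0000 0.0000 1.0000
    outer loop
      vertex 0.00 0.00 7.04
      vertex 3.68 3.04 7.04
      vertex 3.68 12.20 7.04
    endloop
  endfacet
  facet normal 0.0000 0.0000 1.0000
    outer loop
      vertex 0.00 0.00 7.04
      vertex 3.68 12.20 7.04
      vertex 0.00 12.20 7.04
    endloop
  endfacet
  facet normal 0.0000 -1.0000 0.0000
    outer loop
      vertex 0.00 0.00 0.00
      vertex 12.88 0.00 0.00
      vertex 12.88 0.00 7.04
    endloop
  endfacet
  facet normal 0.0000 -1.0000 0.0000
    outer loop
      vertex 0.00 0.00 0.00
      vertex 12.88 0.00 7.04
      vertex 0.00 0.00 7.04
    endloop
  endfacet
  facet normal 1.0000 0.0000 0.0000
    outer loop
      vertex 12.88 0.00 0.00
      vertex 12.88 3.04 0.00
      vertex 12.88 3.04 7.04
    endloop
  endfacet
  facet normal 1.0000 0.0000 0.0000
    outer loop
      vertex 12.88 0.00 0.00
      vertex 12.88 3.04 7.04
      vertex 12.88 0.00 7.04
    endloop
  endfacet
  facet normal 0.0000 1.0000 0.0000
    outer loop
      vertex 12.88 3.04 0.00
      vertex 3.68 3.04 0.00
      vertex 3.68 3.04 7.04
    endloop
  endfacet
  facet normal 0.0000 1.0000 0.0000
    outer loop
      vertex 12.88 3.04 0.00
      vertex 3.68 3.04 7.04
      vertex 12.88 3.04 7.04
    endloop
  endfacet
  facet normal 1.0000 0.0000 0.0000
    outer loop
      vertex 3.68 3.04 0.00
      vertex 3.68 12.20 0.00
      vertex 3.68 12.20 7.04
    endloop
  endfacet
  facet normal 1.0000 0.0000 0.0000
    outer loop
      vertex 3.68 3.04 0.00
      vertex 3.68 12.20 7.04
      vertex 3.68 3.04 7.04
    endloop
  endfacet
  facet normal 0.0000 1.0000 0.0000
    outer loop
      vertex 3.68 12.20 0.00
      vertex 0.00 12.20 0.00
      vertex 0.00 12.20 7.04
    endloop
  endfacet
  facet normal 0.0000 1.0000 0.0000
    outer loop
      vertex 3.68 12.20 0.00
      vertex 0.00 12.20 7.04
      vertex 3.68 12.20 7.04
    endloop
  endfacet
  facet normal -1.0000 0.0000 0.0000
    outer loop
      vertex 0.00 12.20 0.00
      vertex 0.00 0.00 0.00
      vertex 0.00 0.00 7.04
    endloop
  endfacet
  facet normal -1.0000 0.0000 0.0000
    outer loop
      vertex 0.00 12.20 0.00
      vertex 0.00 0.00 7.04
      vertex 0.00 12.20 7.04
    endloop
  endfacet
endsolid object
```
; perimeter-only toolpath
G21 ; units = mm
G90 ; absolute positioning
G28 ; home
; layer 1
G0 Z1.17
G0 X0.00 Y0.00
G1 X12.88 Y0.00
G1 X12.88 Y3.04
G1 X3.68 Y3.04
G1 X3.68 Y12.20
G1 X0.00 Y12.20
G1 X0.00 Y0.00
; layer 2
G0 Z2.35
G0 X0.00 Y0.00
G1 X12.88 Y0.00
G1 X12.88 Y3.04
G1 X3.68 Y3.04
G1 X3.68 Y12.20
G1 X0.00 Y12.20
G1 X0.00 Y0.00
; layer 3
G0 Z3.52
G0 X0.00 Y0.00
G1 X12.88 Y0.00
G1 X12.88 Y3.04
G1 X3.68 Y3.04
G1 X3.68 Y12.20
G1 X0.00 Y12.20
G1 X0.00 Y0.00
; layer 4
G0 Z4.69
G0 X0.00 Y0.00
G1 X12.88 Y0.00
G1 X12.88 Y3.04
G1 X3.68 Y3.04
G1 X3.68 Y12.20
G1 X0.00 Y12.20
G1 X0.00 Y0.00
; layer 5
G0 Z5.87
G0 X0.00 Y0.00
G1 X12.88 Y0.00
G1 X12.88 Y3.04
G1 X3.68 Y3.04
G1 X3.68 Y12.20
G1 X0.00 Y12.20
G1 X0.00 Y0.00
; layer 6
G0 Z7.04
G0 X0.00 Y0.00
G1 X12.88 Y0.00
G1 X12.88 Y3.04
G1 X3.68 Y3.04
G1 X3.68 Y12.20
G1 X0.00 Y12.20
G1 X0.00 Y0.00
M2 ; end

The solid is an L-shaped prism: outer 12.9 × 12.2 mm, arm thicknesses ≈ 3.04 mm (horizontal) and 3.68 mm (vertical), extruded 7.04 mm in z. Slicing at Δz = 1.17 mm — 6 equal slices spanning the solid's height, so layer i sits at z = i·h/6 — gives 6 non-empty perimeters. Each is a 6-segment closed polygon; G0 lifts to the layer z and rapids to the start vertex, then G1 traces the edges.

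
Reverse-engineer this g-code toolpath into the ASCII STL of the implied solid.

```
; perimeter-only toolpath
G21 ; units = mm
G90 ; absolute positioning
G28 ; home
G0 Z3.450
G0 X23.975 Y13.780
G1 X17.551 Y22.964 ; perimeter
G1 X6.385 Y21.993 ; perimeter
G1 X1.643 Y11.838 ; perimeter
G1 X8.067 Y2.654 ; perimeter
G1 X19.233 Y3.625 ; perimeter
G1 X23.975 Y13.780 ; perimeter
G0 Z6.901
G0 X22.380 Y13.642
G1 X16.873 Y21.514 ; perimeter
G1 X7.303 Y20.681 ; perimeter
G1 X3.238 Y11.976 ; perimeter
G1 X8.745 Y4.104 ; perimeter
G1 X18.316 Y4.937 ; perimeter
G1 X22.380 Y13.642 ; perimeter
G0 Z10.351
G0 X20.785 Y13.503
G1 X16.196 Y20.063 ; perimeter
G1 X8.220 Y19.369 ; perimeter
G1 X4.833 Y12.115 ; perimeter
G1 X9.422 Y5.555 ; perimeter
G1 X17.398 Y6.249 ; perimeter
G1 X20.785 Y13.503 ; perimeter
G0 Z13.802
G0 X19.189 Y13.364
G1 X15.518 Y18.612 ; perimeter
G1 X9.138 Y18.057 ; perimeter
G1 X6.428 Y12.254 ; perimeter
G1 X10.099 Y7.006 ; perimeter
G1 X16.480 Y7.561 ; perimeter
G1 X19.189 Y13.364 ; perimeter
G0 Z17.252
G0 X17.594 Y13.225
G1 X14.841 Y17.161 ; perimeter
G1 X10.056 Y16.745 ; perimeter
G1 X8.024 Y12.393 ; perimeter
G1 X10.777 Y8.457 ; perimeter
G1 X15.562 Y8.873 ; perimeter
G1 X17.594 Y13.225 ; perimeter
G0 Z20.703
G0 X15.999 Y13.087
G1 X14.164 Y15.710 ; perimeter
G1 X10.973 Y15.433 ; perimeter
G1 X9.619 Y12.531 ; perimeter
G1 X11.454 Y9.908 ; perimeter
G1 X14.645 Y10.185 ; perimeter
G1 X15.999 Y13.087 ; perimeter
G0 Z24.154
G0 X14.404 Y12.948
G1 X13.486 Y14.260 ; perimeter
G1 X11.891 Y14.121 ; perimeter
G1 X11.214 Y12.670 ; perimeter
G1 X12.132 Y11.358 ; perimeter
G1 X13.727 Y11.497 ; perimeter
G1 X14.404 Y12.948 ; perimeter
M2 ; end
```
solid part
  facet normal 0.0000 0.0000 -1.0000
    outer loop
      vertex 5.467 23.305 0.000
      vertex 18.228 24.415 0.000
      vertex 25.570 13.919 0.000
    endloop
  endfacet
  facet normal 0.0000 0.0000 -1.0000
    outer loop
      vertex 0.048 11.699 0.000
      vertex 5.467 23.305 0.000
      vertex 25.570 13.919 0.000
    endloop
  endfacet
  facet normal 0.0000 0.0000 -1.0000
    outer loop
      vertex 7.390 1.203 0.000
      vertex 0.048 11.699 0.000
      vertex 25.570 13.919 0.000
    endloop
  endfacet
  facet normal 0.0000 0.0000 -1.0000
    outer loop
      vertex 20.151 2.313 0.000
      vertex 7.390 1.203 0.000
      vertex 25.570 13.919 0.000
    endloop
  endfacet
  facet normal 0.7603 0.5319 0.3729
    outer loop
      vertex 25.570 13.919 0.000
      vertex 18.228 24.415 0.000
      vertex 12.809 12.809 27.604
    endloop
  endfacet
  facet normal -0.0804 0.9244 0.3729
    outer loop
      vertex 18.228 24.415 0.000
      vertex 5.467 23.305 0.000
      vertex 12.809 12.809 27.604
    endloop
  endfacet
  facet normal -0.8407 0.3926 0.3729
    outer loop
      vertex 5.467 23.305 0.000
      vertex 0.048 11.699 0.000
      vertex 12.809 12.809 27.604
    endloop
  endfacet
  facet normal -0.7603 -0.5319 0.3729
    outer loop
      vertex 0.048 11.699 0.000
      vertex 7.390 1.203 0.000
      vertex 12.809 12.809 27.604
    endloop
  endfacet
  facet normal 0.0804 -0.9244 0.3729
    outer loop
      vertex 7.390 1.203 0.000
      vertex 20.151 2.313 0.000
      vertex 12.809 12.809 27.604
    endloop
  endfacet
  facet normal 0.8407 -0.3926 0.3729
    outer loop
      vertex 20.151 2.313 0.000
      vertex 25.570 13.919 0.000
      vertex 12.809 12.809 27.604
    endloop
  endfacet
endsolid part

The G0 Z moves step by Δz≈3.450 mm. The G1 loops shrink linearly with z, so the solid tapers from its base footprint up to z≈27.6. Closing with a flat bottom cap and the tapered top and triangulating gives 10 facets — a regular 6-sided pyramid, base circumscribed radius ≈ 12.8 mm, apex at z ≈ 27.6 mm.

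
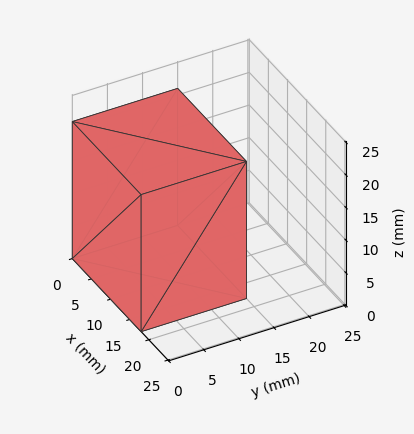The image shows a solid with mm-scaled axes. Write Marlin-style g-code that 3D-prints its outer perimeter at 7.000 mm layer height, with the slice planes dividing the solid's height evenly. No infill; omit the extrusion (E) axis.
Reading the render: the shape is a rectangular box, roughly 18 × 15 mm footprint and 21 mm tall (dimensions read to the nearest mm from the axis ticks). For the g-code, the solid's height is divided into equal slices at the stated Δz and each level perimeter traced with G1 moves after a G0 lift.

; perimeter-only toolpath
G21 ; units = mm
G90 ; absolute positioning
G28 ; home
; layer 1
G0 Z7.000
G0 X0.000 Y0.000
G1 X18.000 Y0.000
G1 X18.000 Y15.000
G1 X0.000 Y15.000
G1 X0.000 Y0.000
; layer 2
G0 Z14.000
G0 X0.000 Y0.000
G1 X18.000 Y0.000
G1 X18.000 Y15.000
G1 X0.000 Y15.000
G1 X0.000 Y0.000
; layer 3
G0 Z21.000
G0 X0.000 Y0.000
G1 X18.000 Y0.000
G1 X18.000 Y15.000
G1 X0.000 Y15.000
G1 X0.000 Y0.000
M2 ; end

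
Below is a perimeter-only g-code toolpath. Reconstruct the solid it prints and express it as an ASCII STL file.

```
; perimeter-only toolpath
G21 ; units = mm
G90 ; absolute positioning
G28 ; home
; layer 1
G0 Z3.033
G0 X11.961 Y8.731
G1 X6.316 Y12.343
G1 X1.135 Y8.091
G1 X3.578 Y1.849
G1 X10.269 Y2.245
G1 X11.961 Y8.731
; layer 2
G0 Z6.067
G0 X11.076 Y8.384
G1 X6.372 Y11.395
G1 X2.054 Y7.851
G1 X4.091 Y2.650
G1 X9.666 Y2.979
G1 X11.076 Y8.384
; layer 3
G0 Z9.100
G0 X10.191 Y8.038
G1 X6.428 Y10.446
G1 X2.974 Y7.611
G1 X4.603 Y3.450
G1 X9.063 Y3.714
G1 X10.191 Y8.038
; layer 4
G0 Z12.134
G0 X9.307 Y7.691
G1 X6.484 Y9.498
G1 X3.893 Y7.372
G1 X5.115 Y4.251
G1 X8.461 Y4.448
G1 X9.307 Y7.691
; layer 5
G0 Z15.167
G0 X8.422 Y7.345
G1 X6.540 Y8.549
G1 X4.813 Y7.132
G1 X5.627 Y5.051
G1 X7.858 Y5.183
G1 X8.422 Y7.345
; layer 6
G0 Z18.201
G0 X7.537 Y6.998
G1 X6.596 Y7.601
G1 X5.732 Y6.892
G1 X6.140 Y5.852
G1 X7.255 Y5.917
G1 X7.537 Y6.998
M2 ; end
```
solid part
  facet normal 0.0000 0.0000 -1.0000
    outer loop
      vertex 0.215 8.331 0.000
      vertex 6.260 13.292 0.000
      vertex 12.846 9.077 0.000
    endloop
  endfacet
  facet normal 0.0000 0.0000 -1.0000
    outer loop
      vertex 3.066 1.049 0.000
      vertex 0.215 8.331 0.000
      vertex 12.846 9.077 0.000
    endloop
  endfacet
  facet normal 0.0000 0.0000 -1.0000
    outer loop
      vertex 10.872 1.510 0.000
      vertex 3.066 1.049 0.000
      vertex 12.846 9.077 0.000
    endloop
  endfacet
  facet normal 0.5225 0.8165 0.2457
    outer loop
      vertex 12.846 9.077 0.000
      vertex 6.260 13.292 0.000
      vertex 6.652 6.652 21.234
    endloop
  endfacet
  facet normal -0.6150 0.7493 0.2457
    outer loop
      vertex 6.260 13.292 0.000
      vertex 0.215 8.331 0.000
      vertex 6.652 6.652 21.234
    endloop
  endfacet
  facet normal -0.9026 -0.3534 0.2457
    outer loop
      vertex 0.215 8.331 0.000
      vertex 3.066 1.049 0.000
      vertex 6.652 6.652 21.234
    endloop
  endfacet
  facet normal 0.0571 -0.9677 0.2457
    outer loop
      vertex 3.066 1.049 0.000
      vertex 10.872 1.510 0.000
      vertex 6.652 6.652 21.234
    endloop
  endfacet
  facet normal 0.9380 -0.2447 0.2457
    outer loop
      vertex 10.872 1.510 0.000
      vertex 12.846 9.077 0.000
      vertex 6.652 6.652 21.234
    endloop
  endfacet
endsolid part

The G0 Z moves step by Δz≈3.033 mm. The G1 loops shrink linearly with z, so the solid tapers from its base footprint up to z≈21.2. Closing with a flat bottom cap and the tapered top and triangulating gives 8 facets — a regular 5-sided pyramid, base circumscribed radius ≈ 6.65 mm, apex at z ≈ 21.2 mm.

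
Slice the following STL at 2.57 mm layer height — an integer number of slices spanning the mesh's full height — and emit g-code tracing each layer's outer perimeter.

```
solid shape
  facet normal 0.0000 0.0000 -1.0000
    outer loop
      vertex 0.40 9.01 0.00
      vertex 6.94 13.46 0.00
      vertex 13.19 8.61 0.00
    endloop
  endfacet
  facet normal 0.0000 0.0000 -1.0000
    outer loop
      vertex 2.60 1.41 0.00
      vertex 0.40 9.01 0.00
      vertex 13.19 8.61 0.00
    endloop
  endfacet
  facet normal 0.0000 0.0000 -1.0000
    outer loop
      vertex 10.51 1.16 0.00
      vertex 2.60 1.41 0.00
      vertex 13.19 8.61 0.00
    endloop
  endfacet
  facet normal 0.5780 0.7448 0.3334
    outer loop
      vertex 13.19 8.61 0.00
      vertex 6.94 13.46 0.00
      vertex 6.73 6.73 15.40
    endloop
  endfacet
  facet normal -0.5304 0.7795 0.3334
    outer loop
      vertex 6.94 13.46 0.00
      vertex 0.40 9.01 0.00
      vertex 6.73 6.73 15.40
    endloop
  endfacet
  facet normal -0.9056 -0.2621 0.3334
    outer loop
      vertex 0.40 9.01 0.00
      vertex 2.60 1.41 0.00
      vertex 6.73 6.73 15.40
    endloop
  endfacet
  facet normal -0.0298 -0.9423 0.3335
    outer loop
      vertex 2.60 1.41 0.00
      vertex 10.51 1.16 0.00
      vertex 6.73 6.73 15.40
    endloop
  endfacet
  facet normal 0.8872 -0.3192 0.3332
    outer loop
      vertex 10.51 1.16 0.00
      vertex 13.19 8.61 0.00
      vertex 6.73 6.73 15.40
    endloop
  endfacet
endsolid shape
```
; perimeter-only toolpath
G21 ; units = mm
G90 ; absolute positioning
G28 ; home
; layer 1
G0 Z2.57
G0 X12.11 Y8.30
G1 X6.91 Y12.34
G1 X1.46 Y8.63
G1 X3.29 Y2.30
G1 X9.88 Y2.09
G1 X12.11 Y8.30
; layer 2
G0 Z5.13
G0 X11.04 Y7.98
G1 X6.87 Y11.22
G1 X2.51 Y8.25
G1 X3.98 Y3.18
G1 X9.25 Y3.02
G1 X11.04 Y7.98
; layer 3
G0 Z7.70
G0 X9.96 Y7.67
G1 X6.84 Y10.09
G1 X3.57 Y7.87
G1 X4.67 Y4.07
G1 X8.62 Y3.95
G1 X9.96 Y7.67
; layer 4
G0 Z10.27
G0 X8.88 Y7.36
G1 X6.80 Y8.97
G1 X4.62 Y7.49
G1 X5.35 Y4.96
G1 X7.99 Y4.87
G1 X8.88 Y7.36
; layer 5
G0 Z12.83
G0 X7.81 Y7.04
G1 X6.77 Y7.85
G1 X5.68 Y7.11
G1 X6.04 Y5.84
G1 X7.36 Y5.80
G1 X7.81 Y7.04
M2 ; end

The solid is a regular 5-sided pyramid, base circumscribed radius ≈ 6.73 mm, apex at z ≈ 15.4 mm. Slicing at Δz = 2.57 mm — 6 equal slices spanning the solid's height, so layer i sits at z = i·h/6 — gives 5 non-empty perimeters. Each is a 5-segment closed polygon; G0 lifts to the layer z and rapids to the start vertex, then G1 traces the edges. The cross-section shrinks linearly with z (the slice at the apex is degenerate and omitted).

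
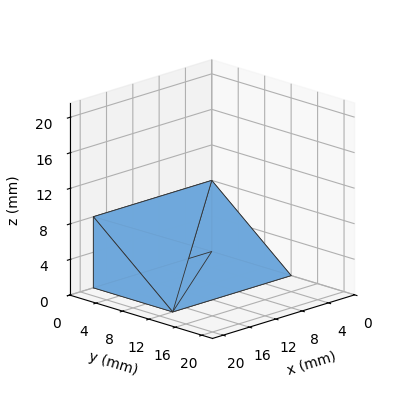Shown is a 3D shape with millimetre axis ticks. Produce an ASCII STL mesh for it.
Reading the render: the shape is a wedge (ramp): 18 × 12 mm base, rising to 8 mm along the y=0 edge and sloping linearly to z=0 at y=12 (dimensions read to the nearest mm from the axis ticks). For the STL, each face is triangulated and given an outward normal.

solid part
  facet normal 0.0000 0.0000 -1.0000
    outer loop
      vertex 18.00 12.00 0.00
      vertex 18.00 0.00 0.00
      vertex 0.00 0.00 0.00
    endloop
  endfacet
  facet normal 0.0000 0.0000 -1.0000
    outer loop
      vertex 0.00 12.00 0.00
      vertex 18.00 12.00 0.00
      vertex 0.00 0.00 0.00
    endloop
  endfacet
  facet normal 0.0000 -1.0000 0.0000
    outer loop
      vertex 0.00 0.00 0.00
      vertex 18.00 0.00 0.00
      vertex 18.00 0.00 8.00
    endloop
  endfacet
  facet normal 0.0000 -1.0000 0.0000
    outer loop
      vertex 0.00 0.00 0.00
      vertex 18.00 0.00 8.00
      vertex 0.00 0.00 8.00
    endloop
  endfacet
  facet normal 0.0000 0.5547 0.8321
    outer loop
      vertex 0.00 0.00 8.00
      vertex 18.00 0.00 8.00
      vertex 18.00 12.00 0.00
    endloop
  endfacet
  facet normal 0.0000 0.5547 0.8321
    outer loop
      vertex 0.00 0.00 8.00
      vertex 18.00 12.00 0.00
      vertex 0.00 12.00 0.00
    endloop
  endfacet
  facet normal -1.0000 0.0000 0.0000
    outer loop
      vertex 0.00 0.00 8.00
      vertex 0.00 12.00 0.00
      vertex 0.00 0.00 0.00
    endloop
  endfacet
  facet normal 1.0000 0.0000 0.0000
    outer loop
      vertex 18.00 0.00 0.00
      vertex 18.00 12.00 0.00
      vertex 18.00 0.00 8.00
    endloop
  endfacet
endsolid part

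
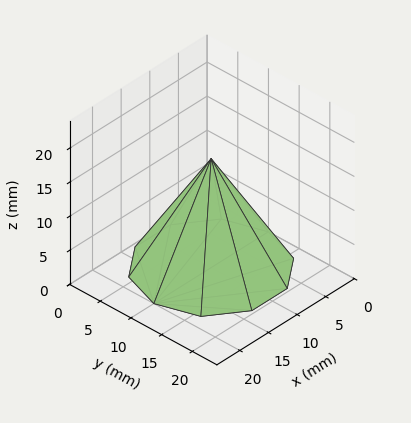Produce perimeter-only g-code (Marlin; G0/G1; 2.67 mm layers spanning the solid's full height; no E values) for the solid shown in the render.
Reading the render: the shape is a regular 10-sided pyramid, base circumscribed radius ≈ 10 mm, apex at z ≈ 16 mm (dimensions read to the nearest mm from the axis ticks). For the g-code, the solid's height is divided into equal slices at the stated Δz and each level perimeter traced with G1 moves after a G0 lift.

; perimeter-only toolpath
G21 ; units = mm
G90 ; absolute positioning
G28 ; home
; layer 1
G0 Z2.67
G0 X18.33 Y10.00
G1 X16.74 Y14.90
G1 X12.57 Y17.93
G1 X7.42 Y17.93
G1 X3.26 Y14.90
G1 X1.67 Y10.00
G1 X3.26 Y5.10
G1 X7.42 Y2.07
G1 X12.57 Y2.07
G1 X16.74 Y5.10
G1 X18.33 Y10.00
; layer 2
G0 Z5.33
G0 X16.67 Y10.00
G1 X15.39 Y13.92
G1 X12.06 Y16.34
G1 X7.94 Y16.34
G1 X4.61 Y13.92
G1 X3.33 Y10.00
G1 X4.61 Y6.08
G1 X7.94 Y3.66
G1 X12.06 Y3.66
G1 X15.39 Y6.08
G1 X16.67 Y10.00
; layer 3
G0 Z8.00
G0 X15.00 Y10.00
G1 X14.04 Y12.94
G1 X11.54 Y14.76
G1 X8.46 Y14.76
G1 X5.96 Y12.94
G1 X5.00 Y10.00
G1 X5.96 Y7.06
G1 X8.46 Y5.25
G1 X11.54 Y5.25
G1 X14.04 Y7.06
G1 X15.00 Y10.00
; layer 4
G0 Z10.67
G0 X13.33 Y10.00
G1 X12.70 Y11.96
G1 X11.03 Y13.17
G1 X8.97 Y13.17
G1 X7.30 Y11.96
G1 X6.67 Y10.00
G1 X7.30 Y8.04
G1 X8.97 Y6.83
G1 X11.03 Y6.83
G1 X12.70 Y8.04
G1 X13.33 Y10.00
; layer 5
G0 Z13.33
G0 X11.67 Y10.00
G1 X11.35 Y10.98
G1 X10.52 Y11.59
G1 X9.48 Y11.59
G1 X8.65 Y10.98
G1 X8.33 Y10.00
G1 X8.65 Y9.02
G1 X9.48 Y8.41
G1 X10.52 Y8.41
G1 X11.35 Y9.02
G1 X11.67 Y10.00
M2 ; end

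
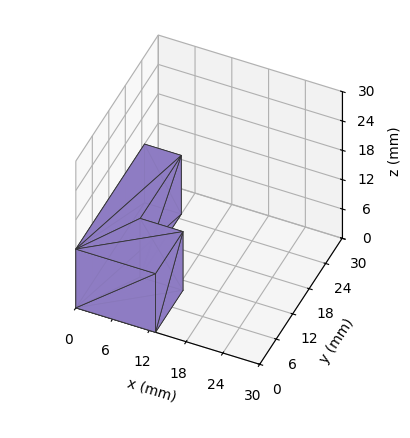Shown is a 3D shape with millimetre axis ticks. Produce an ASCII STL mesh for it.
Reading the render: the shape is an L-shaped prism: outer 13 × 25 mm, arm thicknesses ≈ 10 mm (horizontal) and 6 mm (vertical), extruded 12 mm in z (dimensions read to the nearest mm from the axis ticks). For the STL, each face is triangulated and given an outward normal.

solid part
  facet normal 0.0000 0.0000 -1.0000
    outer loop
      vertex 13.00 10.00 0.00
      vertex 13.00 0.00 0.00
      vertex 0.00 0.00 0.00
    endloop
  endfacet
  facet normal 0.0000 0.0000 -1.0000
    outer loop
      vertex 6.00 10.00 0.00
      vertex 13.00 10.00 0.00
      vertex 0.00 0.00 0.00
    endloop
  endfacet
  facet normal 0.0000 0.0000 -1.0000
    outer loop
      vertex 6.00 25.00 0.00
      vertex 6.00 10.00 0.00
      vertex 0.00 0.00 0.00
    endloop
  endfacet
  facet normal 0.0000 0.0000 -1.0000
    outer loop
      vertex 0.00 25.00 0.00
      vertex 6.00 25.00 0.00
      vertex 0.00 0.00 0.00
    endloop
  endfacet
  facet normal 0.0000 0.0000 1.0000
    outer loop
      vertex 0.00 0.00 12.00
      vertex 13.00 0.00 12.00
      vertex 13.00 10.00 12.00
    endloop
  endfacet
  facet normal 0.0000 0.0000 1.0000
    outer loop
      vertex 0.00 0.00 12.00
      vertex 13.00 10.00 12.00
      vertex 6.00 10.00 12.00
    endloop
  endfacet
  facet normal 0.0000 0.0000 1.0000
    outer loop
      vertex 0.00 0.00 12.00
      vertex 6.00 10.00 12.00
      vertex 6.00 25.00 12.00
    endloop
  endfacet
  facet normal 0.0000 0.0000 1.0000
    outer loop
      vertex 0.00 0.00 12.00
      vertex 6.00 25.00 12.00
      vertex 0.00 25.00 12.00
    endloop
  endfacet
  facet normal 0.0000 -1.0000 0.0000
    outer loop
      vertex 0.00 0.00 0.00
      vertex 13.00 0.00 0.00
      vertex 13.00 0.00 12.00
    endloop
  endfacet
  facet normal 0.0000 -1.0000 0.0000
    outer loop
      vertex 0.00 0.00 0.00
      vertex 13.00 0.00 12.00
      vertex 0.00 0.00 12.00
    endloop
  endfacet
  facet normal 1.0000 0.0000 0.0000
    outer loop
      vertex 13.00 0.00 0.00
      vertex 13.00 10.00 0.00
      vertex 13.00 10.00 12.00
    endloop
  endfacet
  facet normal 1.0000 0.0000 0.0000
    outer loop
      vertex 13.00 0.00 0.00
      vertex 13.00 10.00 12.00
      vertex 13.00 0.00 12.00
    endloop
  endfacet
  facet normal 0.0000 1.0000 0.0000
    outer loop
      vertex 13.00 10.00 0.00
      vertex 6.00 10.00 0.00
      vertex 6.00 10.00 12.00
    endloop
  endfacet
  facet normal 0.0000 1.0000 0.0000
    outer loop
      vertex 13.00 10.00 0.00
      vertex 6.00 10.00 12.00
      vertex 13.00 10.00 12.00
    endloop
  endfacet
  facet normal 1.0000 0.0000 0.0000
    outer loop
      vertex 6.00 10.00 0.00
      vertex 6.00 25.00 0.00
      vertex 6.00 25.00 12.00
    endloop
  endfacet
  facet normal 1.0000 0.0000 0.0000
    outer loop
      vertex 6.00 10.00 0.00
      vertex 6.00 25.00 12.00
      vertex 6.00 10.00 12.00
    endloop
  endfacet
  facet normal 0.0000 1.0000 0.0000
    outer loop
      vertex 6.00 25.00 0.00
      vertex 0.00 25.00 0.00
      vertex 0.00 25.00 12.00
    endloop
  endfacet
  facet normal 0.0000 1.0000 0.0000
    outer loop
      vertex 6.00 25.00 0.00
      vertex 0.00 25.00 12.00
      vertex 6.00 25.00 12.00
    endloop
  endfacet
  facet normal -1.0000 0.0000 0.0000
    outer loop
      vertex 0.00 25.00 0.00
      vertex 0.00 0.00 0.00
      vertex 0.00 0.00 12.00
    endloop
  endfacet
  facet normal -1.0000 0.0000 0.0000
    outer loop
      vertex 0.00 25.00 0.00
      vertex 0.00 0.00 12.00
      vertex 0.00 25.00 12.00
    endloop
  endfacet
endsolid part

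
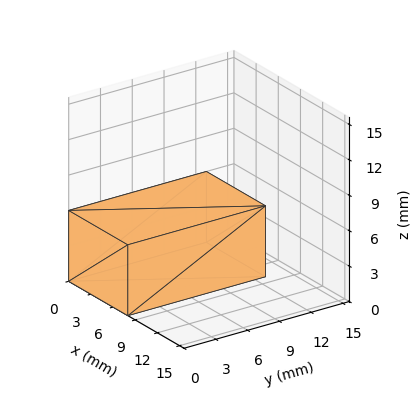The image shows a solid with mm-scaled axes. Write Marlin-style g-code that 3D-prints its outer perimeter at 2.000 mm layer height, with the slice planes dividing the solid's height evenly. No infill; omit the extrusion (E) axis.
Reading the render: the shape is a rectangular box, roughly 8 × 13 mm footprint and 6 mm tall (dimensions read to the nearest mm from the axis ticks). For the g-code, the solid's height is divided into equal slices at the stated Δz and each level perimeter traced with G1 moves after a G0 lift.

; perimeter-only toolpath
G21 ; units = mm
G90 ; absolute positioning
G28 ; home
; layer 1
G0 Z2.000
G0 X0.000 Y0.000
G1 X8.000 Y0.000
G1 X8.000 Y13.000
G1 X0.000 Y13.000
G1 X0.000 Y0.000
; layer 2
G0 Z4.000
G0 X0.000 Y0.000
G1 X8.000 Y0.000
G1 X8.000 Y13.000
G1 X0.000 Y13.000
G1 X0.000 Y0.000
; layer 3
G0 Z6.000
G0 X0.000 Y0.000
G1 X8.000 Y0.000
G1 X8.000 Y13.000
G1 X0.000 Y13.000
G1 X0.000 Y0.000
M2 ; end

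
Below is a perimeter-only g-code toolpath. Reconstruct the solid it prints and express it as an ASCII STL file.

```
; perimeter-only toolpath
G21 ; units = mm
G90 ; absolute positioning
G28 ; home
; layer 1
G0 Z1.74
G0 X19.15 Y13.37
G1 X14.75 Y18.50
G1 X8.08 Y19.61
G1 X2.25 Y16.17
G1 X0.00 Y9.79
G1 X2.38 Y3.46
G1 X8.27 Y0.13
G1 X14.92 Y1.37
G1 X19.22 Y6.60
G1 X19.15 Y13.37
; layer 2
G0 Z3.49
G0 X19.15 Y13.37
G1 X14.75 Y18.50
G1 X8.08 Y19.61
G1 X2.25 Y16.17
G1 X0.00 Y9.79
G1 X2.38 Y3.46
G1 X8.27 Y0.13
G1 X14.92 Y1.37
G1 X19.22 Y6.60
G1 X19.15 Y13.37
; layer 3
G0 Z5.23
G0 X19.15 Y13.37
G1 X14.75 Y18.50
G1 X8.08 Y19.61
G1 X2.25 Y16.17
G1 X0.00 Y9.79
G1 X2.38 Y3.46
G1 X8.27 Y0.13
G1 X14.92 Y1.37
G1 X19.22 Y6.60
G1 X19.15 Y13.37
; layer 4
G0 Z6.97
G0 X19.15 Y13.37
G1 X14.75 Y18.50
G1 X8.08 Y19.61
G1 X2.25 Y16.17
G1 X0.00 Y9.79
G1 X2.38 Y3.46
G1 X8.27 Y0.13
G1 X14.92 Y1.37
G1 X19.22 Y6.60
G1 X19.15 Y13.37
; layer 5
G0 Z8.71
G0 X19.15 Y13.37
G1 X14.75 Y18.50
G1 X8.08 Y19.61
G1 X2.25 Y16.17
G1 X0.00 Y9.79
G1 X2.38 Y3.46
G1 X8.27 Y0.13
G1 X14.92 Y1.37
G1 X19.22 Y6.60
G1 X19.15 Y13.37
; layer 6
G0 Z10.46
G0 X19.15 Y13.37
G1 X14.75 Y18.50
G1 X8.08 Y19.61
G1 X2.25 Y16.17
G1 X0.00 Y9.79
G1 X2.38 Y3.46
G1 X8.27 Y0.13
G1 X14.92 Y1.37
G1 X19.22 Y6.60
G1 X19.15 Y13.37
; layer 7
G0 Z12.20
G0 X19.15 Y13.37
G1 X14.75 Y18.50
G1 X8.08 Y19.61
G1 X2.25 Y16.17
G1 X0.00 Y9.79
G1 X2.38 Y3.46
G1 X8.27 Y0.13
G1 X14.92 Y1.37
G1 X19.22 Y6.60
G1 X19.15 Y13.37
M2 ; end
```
solid part
  facet normal 0.0000 0.0000 -1.0000
    outer loop
      vertex 8.08 19.61 0.00
      vertex 14.75 18.50 0.00
      vertex 19.15 13.37 0.00
    endloop
  endfacet
  facet normal 0.0000 0.0000 -1.0000
    outer loop
      vertex 2.25 16.17 0.00
      vertex 8.08 19.61 0.00
      vertex 19.15 13.37 0.00
    endloop
  endfacet
  facet normal 0.0000 0.0000 -1.0000
    outer loop
      vertex 0.00 9.79 0.00
      vertex 2.25 16.17 0.00
      vertex 19.15 13.37 0.00
    endloop
  endfacet
  facet normal 0.0000 0.0000 -1.0000
    outer loop
      vertex 2.38 3.46 0.00
      vertex 0.00 9.79 0.00
      vertex 19.15 13.37 0.00
    endloop
  endfacet
  facet normal 0.0000 0.0000 -1.0000
    outer loop
      vertex 8.27 0.13 0.00
      vertex 2.38 3.46 0.00
      vertex 19.15 13.37 0.00
    endloop
  endfacet
  facet normal 0.0000 0.0000 -1.0000
    outer loop
      vertex 14.92 1.37 0.00
      vertex 8.27 0.13 0.00
      vertex 19.15 13.37 0.00
    endloop
  endfacet
  facet normal 0.0000 0.0000 -1.0000
    outer loop
      vertex 19.22 6.60 0.00
      vertex 14.92 1.37 0.00
      vertex 19.15 13.37 0.00
    endloop
  endfacet
  facet normal 0.0000 0.0000 1.0000
    outer loop
      vertex 19.15 13.37 12.20
      vertex 14.75 18.50 12.20
      vertex 8.08 19.61 12.20
    endloop
  endfacet
  facet normal 0.0000 0.0000 1.0000
    outer loop
      vertex 19.15 13.37 12.20
      vertex 8.08 19.61 12.20
      vertex 2.25 16.17 12.20
    endloop
  endfacet
  facet normal 0.0000 0.0000 1.0000
    outer loop
      vertex 19.15 13.37 12.20
      vertex 2.25 16.17 12.20
      vertex 0.00 9.79 12.20
    endloop
  endfacet
  facet normal 0.0000 0.0000 1.0000
    outer loop
      vertex 19.15 13.37 12.20
      vertex 0.00 9.79 12.20
      vertex 2.38 3.46 12.20
    endloop
  endfacet
  facet normal 0.0000 0.0000 1.0000
    outer loop
      vertex 19.15 13.37 12.20
      vertex 2.38 3.46 12.20
      vertex 8.27 0.13 12.20
    endloop
  endfacet
  facet normal 0.0000 0.0000 1.0000
    outer loop
      vertex 19.15 13.37 12.20
      vertex 8.27 0.13 12.20
      vertex 14.92 1.37 12.20
    endloop
  endfacet
  facet normal 0.0000 0.0000 1.0000
    outer loop
      vertex 19.15 13.37 12.20
      vertex 14.92 1.37 12.20
      vertex 19.22 6.60 12.20
    endloop
  endfacet
  facet normal 0.7590 0.6510 0.0000
    outer loop
      vertex 19.15 13.37 0.00
      vertex 14.75 18.50 0.00
      vertex 14.75 18.50 12.20
    endloop
  endfacet
  facet normal 0.7590 0.6510 0.0000
    outer loop
      vertex 19.15 13.37 0.00
      vertex 14.75 18.50 12.20
      vertex 19.15 13.37 12.20
    endloop
  endfacet
  facet normal 0.1642 0.9864 0.0000
    outer loop
      vertex 14.75 18.50 0.00
      vertex 8.08 19.61 0.00
      vertex 8.08 19.61 12.20
    endloop
  endfacet
  facet normal 0.1642 0.9864 0.0000
    outer loop
      vertex 14.75 18.50 0.00
      vertex 8.08 19.61 12.20
      vertex 14.75 18.50 12.20
    endloop
  endfacet
  facet normal -0.5082 0.8612 0.0000
    outer loop
      vertex 8.08 19.61 0.00
      vertex 2.25 16.17 0.00
      vertex 2.25 16.17 12.20
    endloop
  endfacet
  facet normal -0.5082 0.8612 0.0000
    outer loop
      vertex 8.08 19.61 0.00
      vertex 2.25 16.17 12.20
      vertex 8.08 19.61 12.20
    endloop
  endfacet
  facet normal -0.9431 0.3326 0.0000
    outer loop
      vertex 2.25 16.17 0.00
      vertex 0.00 9.79 0.00
      vertex 0.00 9.79 12.20
    endloop
  endfacet
  facet normal -0.9431 0.3326 0.0000
    outer loop
      vertex 2.25 16.17 0.00
      vertex 0.00 9.79 12.20
      vertex 2.25 16.17 12.20
    endloop
  endfacet
  facet normal -0.9360 -0.3519 0.0000
    outer loop
      vertex 0.00 9.79 0.00
      vertex 2.38 3.46 0.00
      vertex 2.38 3.46 12.20
    endloop
  endfacet
  facet normal -0.9360 -0.3519 0.0000
    outer loop
      vertex 0.00 9.79 0.00
      vertex 2.38 3.46 12.20
      vertex 0.00 9.79 12.20
    endloop
  endfacet
  facet normal -0.4922 -0.8705 0.0000
    outer loop
      vertex 2.38 3.46 0.00
      vertex 8.27 0.13 0.00
      vertex 8.27 0.13 12.20
    endloop
  endfacet
  facet normal -0.4922 -0.8705 0.0000
    outer loop
      vertex 2.38 3.46 0.00
      vertex 8.27 0.13 12.20
      vertex 2.38 3.46 12.20
    endloop
  endfacet
  facet normal 0.1833 -0.9831 0.0000
    outer loop
      vertex 8.27 0.13 0.00
      vertex 14.92 1.37 0.00
      vertex 14.92 1.37 12.20
    endloop
  endfacet
  facet normal 0.1833 -0.9831 0.0000
    outer loop
      vertex 8.27 0.13 0.00
      vertex 14.92 1.37 12.20
      vertex 8.27 0.13 12.20
    endloop
  endfacet
  facet normal 0.7724 -0.6351 0.0000
    outer loop
      vertex 14.92 1.37 0.00
      vertex 19.22 6.60 0.00
      vertex 19.22 6.60 12.20
    endloop
  endfacet
  facet normal 0.7724 -0.6351 0.0000
    outer loop
      vertex 14.92 1.37 0.00
      vertex 19.22 6.60 12.20
      vertex 14.92 1.37 12.20
    endloop
  endfacet
  facet normal 0.9999 0.0103 0.0000
    outer loop
      vertex 19.22 6.60 0.00
      vertex 19.15 13.37 0.00
      vertex 19.15 13.37 12.20
    endloop
  endfacet
  facet normal 0.9999 0.0103 0.0000
    outer loop
      vertex 19.22 6.60 0.00
      vertex 19.15 13.37 12.20
      vertex 19.22 6.60 12.20
    endloop
  endfacet
endsolid part

The G0 Z moves step by Δz≈1.74 mm. Every layer's G1 loop is the same polygon, so the solid is a straight extrusion of it from z=0 to z≈12.2. Closing with flat bottom and top caps and triangulating gives 32 facets — a regular 9-sided prism (a cylinder approximated with 9 flat sides), circumscribed radius ≈ 9.89 mm, height ≈ 12.2 mm.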